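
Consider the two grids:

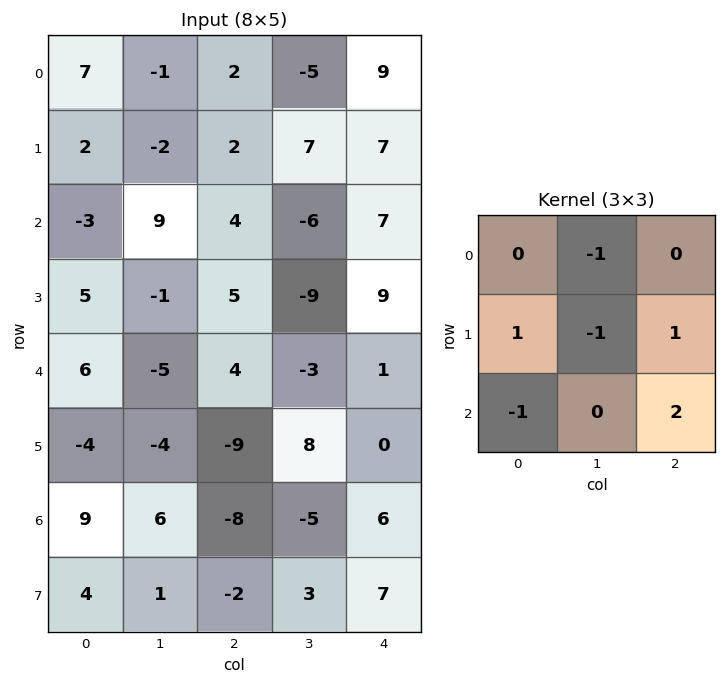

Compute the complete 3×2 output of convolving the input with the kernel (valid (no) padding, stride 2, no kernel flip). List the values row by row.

Output[0,0]: The receptive field on the input at this output position is [7 -1 2 / 2 -2 2 / -3 9 4]. Elementwise product with the kernel and sum: -1·-1 + 2·1 + -2·-1 + 2·1 + -3·-1 + 4·2.
Output[0,1]: The receptive field on the input at this output position is [2 -5 9 / 2 7 7 / 4 -6 7]. Elementwise product with the kernel and sum: -5·-1 + 2·1 + 7·-1 + 7·1 + 4·-1 + 7·2.

18 17
4 27
-29 6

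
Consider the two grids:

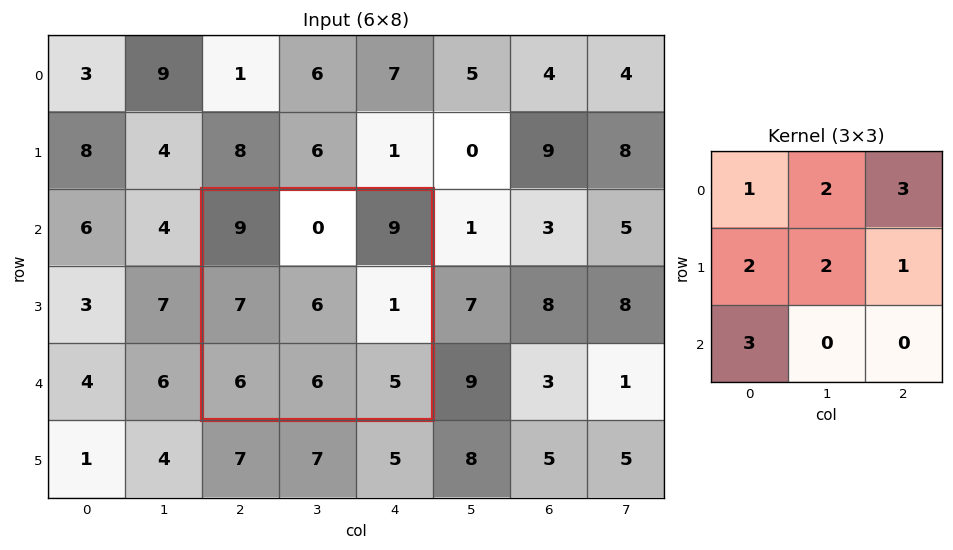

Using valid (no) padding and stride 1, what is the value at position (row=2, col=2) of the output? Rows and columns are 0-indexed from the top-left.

The receptive field on the input at this output position is [9 0 9 / 7 6 1 / 6 6 5]. Elementwise product with the kernel and sum: 9·1 + 0·2 + 9·3 + 7·2 + 6·2 + 1·1 + 6·3.

81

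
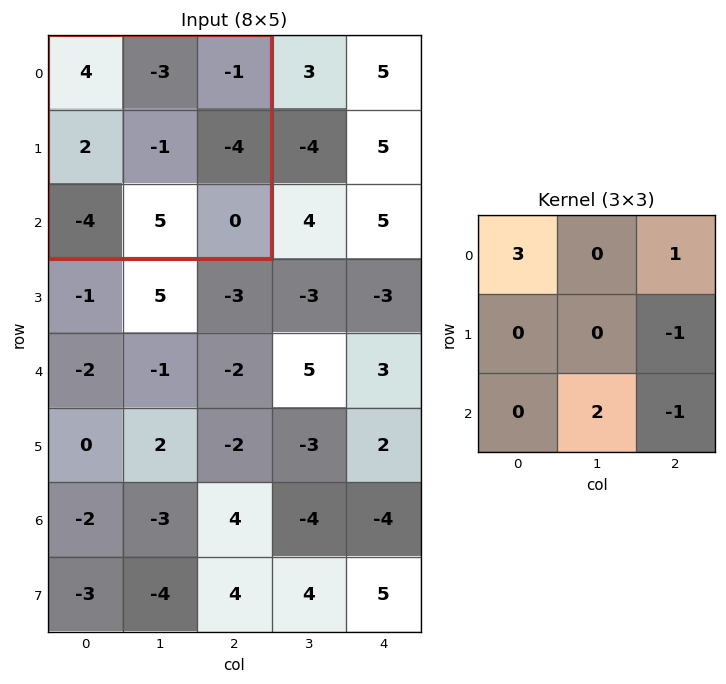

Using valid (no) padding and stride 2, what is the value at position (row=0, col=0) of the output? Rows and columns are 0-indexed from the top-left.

25

The receptive field on the input at this output position is [4 -3 -1 / 2 -1 -4 / -4 5 0]. Elementwise product with the kernel and sum: 4·3 + -1·1 + -4·-1 + 5·2 + 0·-1.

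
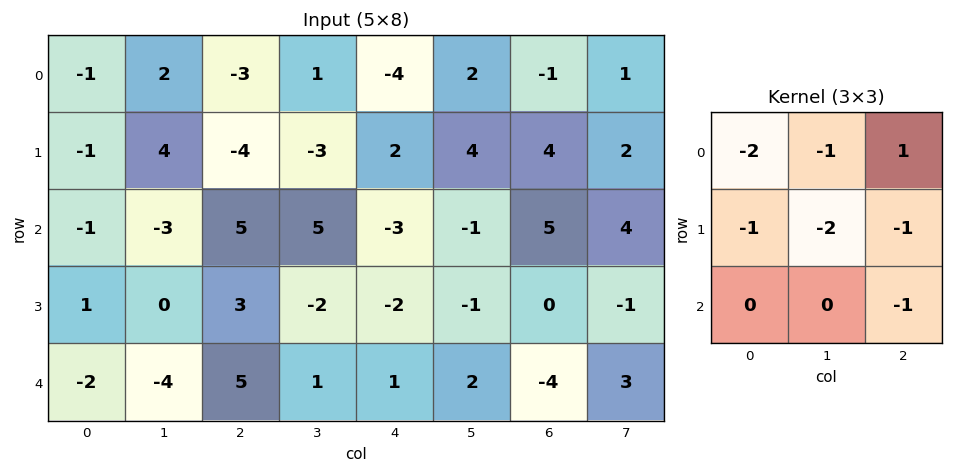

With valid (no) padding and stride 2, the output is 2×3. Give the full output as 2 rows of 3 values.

Output[0,0]: The receptive field on the input at this output position is [-1 2 -3 / -1 4 -4 / -1 -3 5]. Elementwise product with the kernel and sum: -1·-2 + 2·-1 + -3·1 + -1·-1 + 4·-2 + -4·-1 + 5·-1.

-11 12 -14
1 -16 20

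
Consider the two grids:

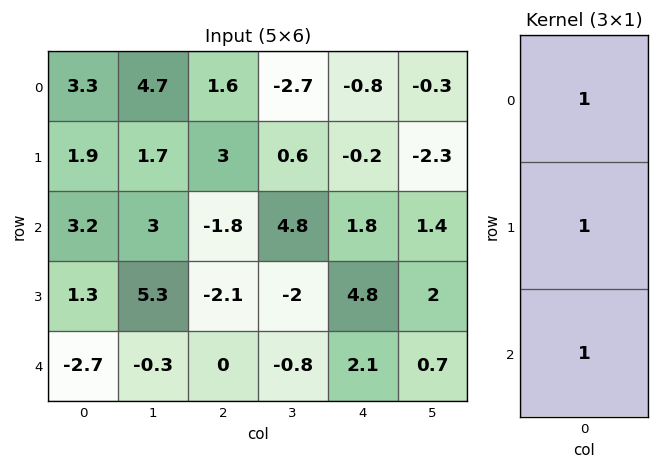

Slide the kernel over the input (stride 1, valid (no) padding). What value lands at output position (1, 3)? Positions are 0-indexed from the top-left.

The receptive field on the input at this output position is [0.6 / 4.8 / -2]. Elementwise product with the kernel and sum: 0.6·1 + 4.8·1 + -2·1.

3.4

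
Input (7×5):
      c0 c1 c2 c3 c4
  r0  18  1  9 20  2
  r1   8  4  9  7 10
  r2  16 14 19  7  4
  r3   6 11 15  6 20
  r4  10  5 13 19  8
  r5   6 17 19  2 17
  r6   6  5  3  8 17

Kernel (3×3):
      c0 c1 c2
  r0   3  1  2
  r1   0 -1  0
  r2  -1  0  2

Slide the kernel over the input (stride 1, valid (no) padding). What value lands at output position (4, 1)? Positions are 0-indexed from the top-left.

58

The receptive field on the input at this output position is [5 13 19 / 17 19 2 / 5 3 8]. Elementwise product with the kernel and sum: 5·3 + 13·1 + 19·2 + 19·-1 + 5·-1 + 8·2.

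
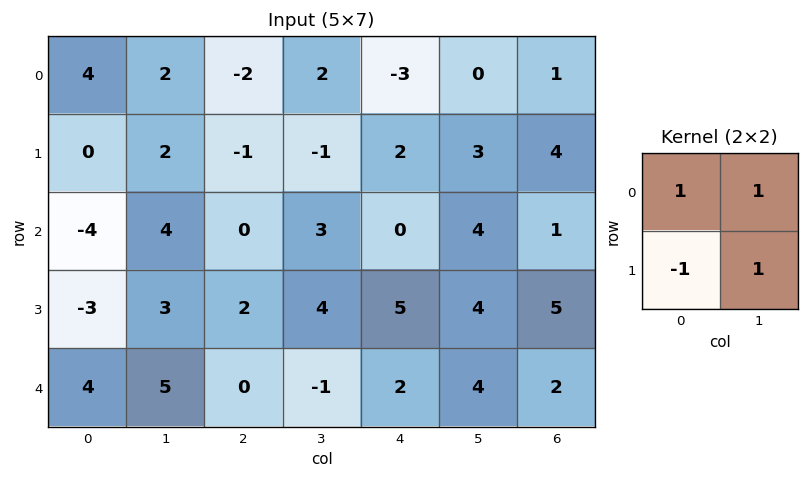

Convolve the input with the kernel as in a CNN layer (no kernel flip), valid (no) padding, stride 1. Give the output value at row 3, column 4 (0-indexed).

11

The receptive field on the input at this output position is [5 4 / 2 4]. Elementwise product with the kernel and sum: 5·1 + 4·1 + 2·-1 + 4·1.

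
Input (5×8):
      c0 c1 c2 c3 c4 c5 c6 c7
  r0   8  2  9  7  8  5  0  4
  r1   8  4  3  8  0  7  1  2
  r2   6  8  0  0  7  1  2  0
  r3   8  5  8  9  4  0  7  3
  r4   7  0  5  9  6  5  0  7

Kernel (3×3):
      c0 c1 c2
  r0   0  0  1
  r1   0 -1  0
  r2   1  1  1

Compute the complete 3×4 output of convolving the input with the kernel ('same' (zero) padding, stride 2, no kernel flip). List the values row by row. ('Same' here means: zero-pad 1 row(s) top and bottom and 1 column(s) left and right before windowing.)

4 6 7 10
11 30 13 10
-2 4 -6 3

Output[0,0]: The receptive field on the zero-padded input at this output position is [0 0 0 / 0 8 2 / 0 8 4]. Elementwise product with the kernel and sum: 0·1 + 8·-1 + 0·1 + 8·1 + 4·1.
Output[0,1]: The receptive field on the zero-padded input at this output position is [0 0 0 / 2 9 7 / 4 3 8]. Elementwise product with the kernel and sum: 0·1 + 9·-1 + 4·1 + 3·1 + 8·1.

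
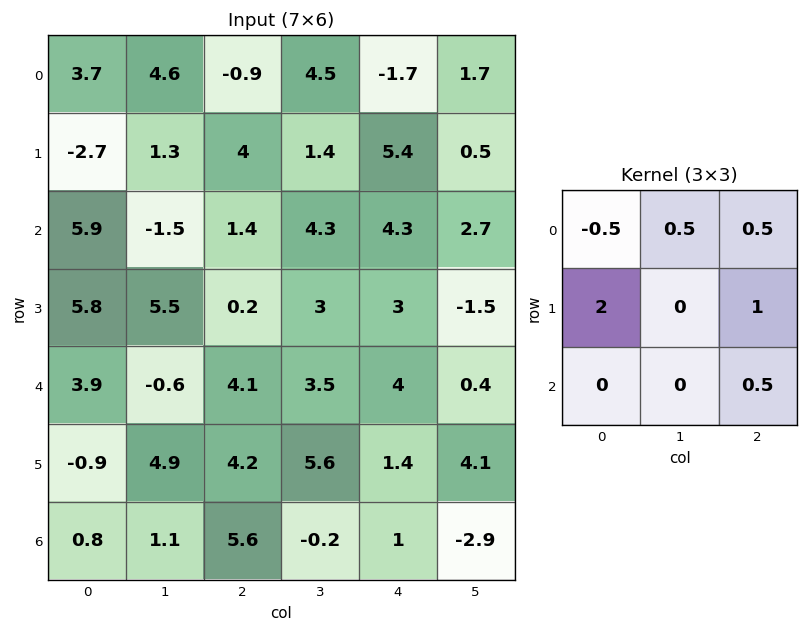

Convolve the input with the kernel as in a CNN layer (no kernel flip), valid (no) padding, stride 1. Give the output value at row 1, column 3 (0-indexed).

12.8

The receptive field on the input at this output position is [1.4 5.4 0.5 / 4.3 4.3 2.7 / 3 3 -1.5]. Elementwise product with the kernel and sum: 1.4·-0.5 + 5.4·0.5 + 0.5·0.5 + 4.3·2 + 2.7·1 + -1.5·0.5.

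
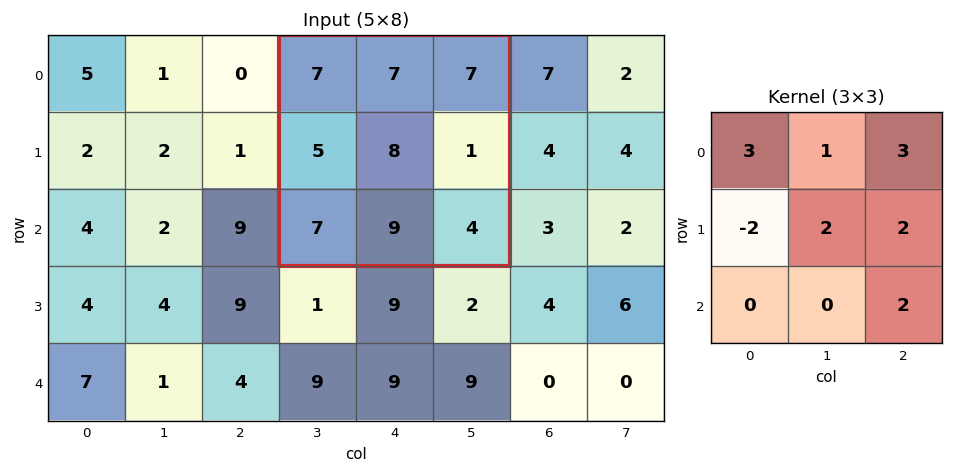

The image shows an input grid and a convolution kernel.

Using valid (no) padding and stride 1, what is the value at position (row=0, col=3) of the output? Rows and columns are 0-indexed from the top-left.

65

The receptive field on the input at this output position is [7 7 7 / 5 8 1 / 7 9 4]. Elementwise product with the kernel and sum: 7·3 + 7·1 + 7·3 + 5·-2 + 8·2 + 1·2 + 4·2.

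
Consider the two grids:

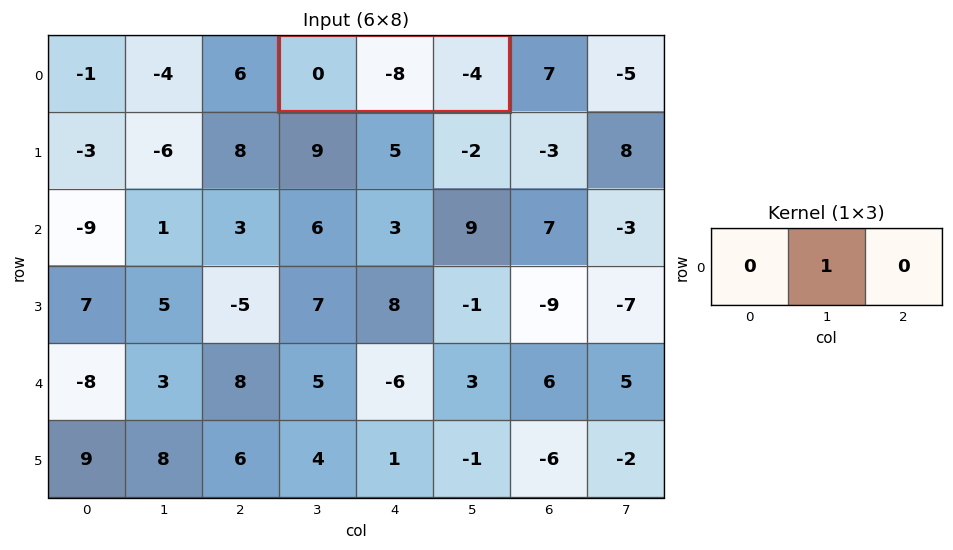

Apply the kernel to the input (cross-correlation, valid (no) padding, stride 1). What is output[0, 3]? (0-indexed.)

The receptive field on the input at this output position is [0 -8 -4]. Elementwise product with the kernel and sum: -8·1.

-8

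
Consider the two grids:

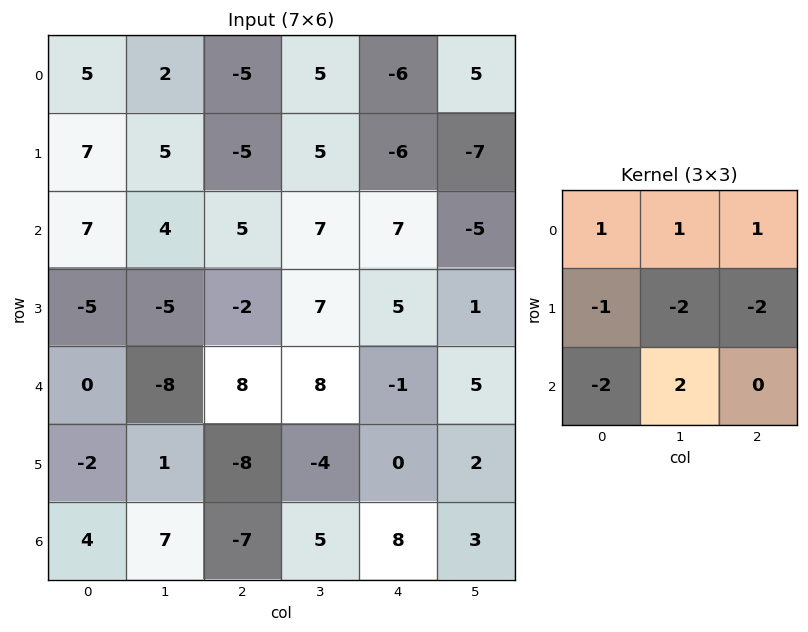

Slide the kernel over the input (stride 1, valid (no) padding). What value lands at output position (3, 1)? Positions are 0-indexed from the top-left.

The receptive field on the input at this output position is [-5 -2 7 / -8 8 8 / 1 -8 -4]. Elementwise product with the kernel and sum: -5·1 + -2·1 + 7·1 + -8·-1 + 8·-2 + 8·-2 + 1·-2 + -8·2.

-42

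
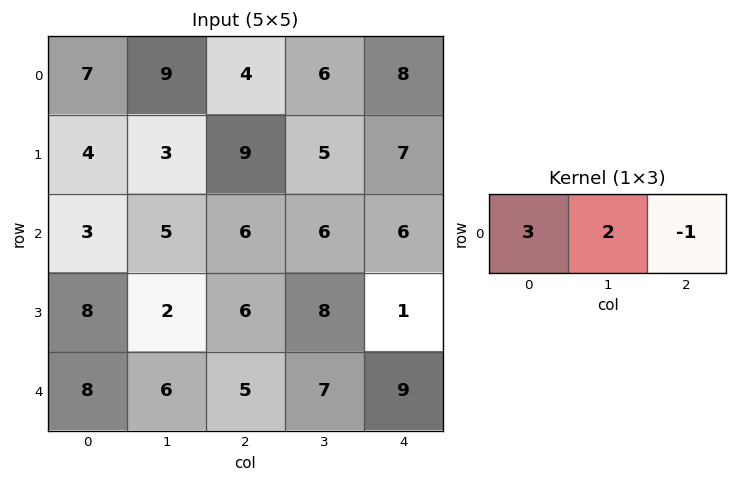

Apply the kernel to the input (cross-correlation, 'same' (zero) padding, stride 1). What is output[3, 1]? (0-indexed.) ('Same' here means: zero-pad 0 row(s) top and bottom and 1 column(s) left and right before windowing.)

The receptive field on the zero-padded input at this output position is [8 2 6]. Elementwise product with the kernel and sum: 8·3 + 2·2 + 6·-1.

22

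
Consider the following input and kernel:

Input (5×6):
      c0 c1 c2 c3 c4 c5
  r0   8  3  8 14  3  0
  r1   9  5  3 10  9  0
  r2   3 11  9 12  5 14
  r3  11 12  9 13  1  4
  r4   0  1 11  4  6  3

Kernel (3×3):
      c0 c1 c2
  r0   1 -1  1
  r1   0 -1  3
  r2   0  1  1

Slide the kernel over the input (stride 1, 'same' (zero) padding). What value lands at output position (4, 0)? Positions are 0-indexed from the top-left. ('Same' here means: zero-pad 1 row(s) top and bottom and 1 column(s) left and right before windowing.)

The receptive field on the zero-padded input at this output position is [0 11 12 / 0 0 1 / 0 0 0]. Elementwise product with the kernel and sum: 0·1 + 11·-1 + 12·1 + 0·-1 + 1·3 + 0·1 + 0·1.

4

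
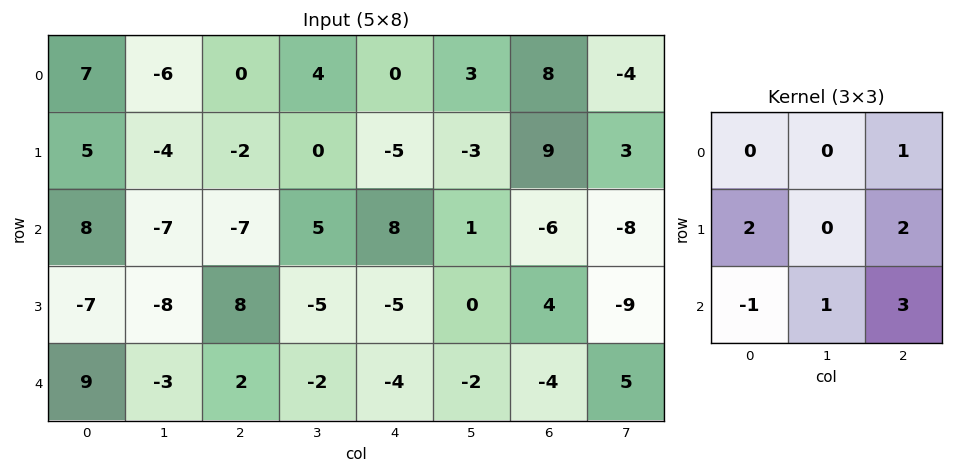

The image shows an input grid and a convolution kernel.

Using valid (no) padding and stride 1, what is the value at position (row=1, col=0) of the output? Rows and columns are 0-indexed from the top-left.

23

The receptive field on the input at this output position is [5 -4 -2 / 8 -7 -7 / -7 -8 8]. Elementwise product with the kernel and sum: -2·1 + 8·2 + -7·2 + -7·-1 + -8·1 + 8·3.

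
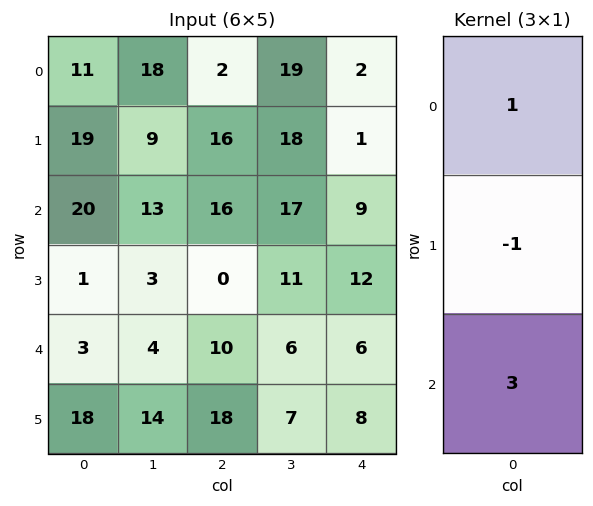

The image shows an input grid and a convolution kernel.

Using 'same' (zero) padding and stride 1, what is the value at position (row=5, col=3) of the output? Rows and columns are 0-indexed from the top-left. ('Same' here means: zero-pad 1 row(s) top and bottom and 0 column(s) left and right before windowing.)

The receptive field on the zero-padded input at this output position is [6 / 7 / 0]. Elementwise product with the kernel and sum: 6·1 + 7·-1 + 0·3.

-1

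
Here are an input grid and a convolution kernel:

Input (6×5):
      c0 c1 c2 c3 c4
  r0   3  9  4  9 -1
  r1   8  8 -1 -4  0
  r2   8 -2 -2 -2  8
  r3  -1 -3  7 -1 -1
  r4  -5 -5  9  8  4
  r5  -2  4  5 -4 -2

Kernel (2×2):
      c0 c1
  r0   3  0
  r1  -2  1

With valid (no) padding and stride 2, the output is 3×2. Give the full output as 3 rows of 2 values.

1 10
23 -21
-7 13

Output[0,0]: The receptive field on the input at this output position is [3 9 / 8 8]. Elementwise product with the kernel and sum: 3·3 + 8·-2 + 8·1.
Output[0,1]: The receptive field on the input at this output position is [4 9 / -1 -4]. Elementwise product with the kernel and sum: 4·3 + -1·-2 + -4·1.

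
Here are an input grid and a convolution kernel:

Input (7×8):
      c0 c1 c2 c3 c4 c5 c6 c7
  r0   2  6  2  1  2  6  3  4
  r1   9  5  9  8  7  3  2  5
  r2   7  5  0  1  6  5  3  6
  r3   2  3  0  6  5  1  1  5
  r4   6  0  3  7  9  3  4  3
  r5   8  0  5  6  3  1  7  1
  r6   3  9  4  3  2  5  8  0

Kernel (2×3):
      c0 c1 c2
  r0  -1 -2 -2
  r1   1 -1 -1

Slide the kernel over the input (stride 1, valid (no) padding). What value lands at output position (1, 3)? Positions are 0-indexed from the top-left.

-38

The receptive field on the input at this output position is [8 7 3 / 1 6 5]. Elementwise product with the kernel and sum: 8·-1 + 7·-2 + 3·-2 + 1·1 + 6·-1 + 5·-1.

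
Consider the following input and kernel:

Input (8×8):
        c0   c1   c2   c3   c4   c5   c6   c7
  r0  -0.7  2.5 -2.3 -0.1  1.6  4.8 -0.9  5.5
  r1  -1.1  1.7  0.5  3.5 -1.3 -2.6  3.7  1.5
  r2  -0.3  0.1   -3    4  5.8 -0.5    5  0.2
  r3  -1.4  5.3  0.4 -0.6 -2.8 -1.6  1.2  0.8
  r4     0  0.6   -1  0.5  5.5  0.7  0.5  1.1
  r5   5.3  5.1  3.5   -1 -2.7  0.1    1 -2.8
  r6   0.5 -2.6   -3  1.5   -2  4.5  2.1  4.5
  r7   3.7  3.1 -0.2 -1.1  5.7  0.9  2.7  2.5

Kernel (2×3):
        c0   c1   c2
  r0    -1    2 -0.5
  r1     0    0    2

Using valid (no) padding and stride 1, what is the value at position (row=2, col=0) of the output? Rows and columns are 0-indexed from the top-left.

2.8

The receptive field on the input at this output position is [-0.3 0.1 -3 / -1.4 5.3 0.4]. Elementwise product with the kernel and sum: -0.3·-1 + 0.1·2 + -3·-0.5 + 0.4·2.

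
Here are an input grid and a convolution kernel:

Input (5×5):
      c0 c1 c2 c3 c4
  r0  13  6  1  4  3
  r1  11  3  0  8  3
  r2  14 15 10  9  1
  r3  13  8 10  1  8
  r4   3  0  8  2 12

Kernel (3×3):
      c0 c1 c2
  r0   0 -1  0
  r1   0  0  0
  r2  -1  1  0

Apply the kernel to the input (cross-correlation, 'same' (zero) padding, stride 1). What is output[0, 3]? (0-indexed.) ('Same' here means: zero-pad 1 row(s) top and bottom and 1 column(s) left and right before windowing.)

The receptive field on the zero-padded input at this output position is [0 0 0 / 1 4 3 / 0 8 3]. Elementwise product with the kernel and sum: 0·-1 + 0·-1 + 8·1.

8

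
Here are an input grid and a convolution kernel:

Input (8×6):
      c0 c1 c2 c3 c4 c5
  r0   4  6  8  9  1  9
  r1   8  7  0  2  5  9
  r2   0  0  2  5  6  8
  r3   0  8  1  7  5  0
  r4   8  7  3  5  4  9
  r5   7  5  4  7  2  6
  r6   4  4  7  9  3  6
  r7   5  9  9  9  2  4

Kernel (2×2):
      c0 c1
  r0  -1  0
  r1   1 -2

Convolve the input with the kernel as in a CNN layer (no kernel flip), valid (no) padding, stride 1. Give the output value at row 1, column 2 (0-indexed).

-8

The receptive field on the input at this output position is [0 2 / 2 5]. Elementwise product with the kernel and sum: 0·-1 + 2·1 + 5·-2.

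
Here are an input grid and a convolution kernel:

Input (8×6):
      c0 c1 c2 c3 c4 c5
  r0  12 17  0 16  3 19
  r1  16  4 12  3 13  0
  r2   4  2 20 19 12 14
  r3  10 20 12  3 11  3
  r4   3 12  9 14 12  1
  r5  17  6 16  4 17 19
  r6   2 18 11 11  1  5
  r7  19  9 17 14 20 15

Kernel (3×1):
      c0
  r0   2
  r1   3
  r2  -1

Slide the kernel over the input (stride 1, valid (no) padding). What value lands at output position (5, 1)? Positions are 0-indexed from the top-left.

The receptive field on the input at this output position is [6 / 18 / 9]. Elementwise product with the kernel and sum: 6·2 + 18·3 + 9·-1.

57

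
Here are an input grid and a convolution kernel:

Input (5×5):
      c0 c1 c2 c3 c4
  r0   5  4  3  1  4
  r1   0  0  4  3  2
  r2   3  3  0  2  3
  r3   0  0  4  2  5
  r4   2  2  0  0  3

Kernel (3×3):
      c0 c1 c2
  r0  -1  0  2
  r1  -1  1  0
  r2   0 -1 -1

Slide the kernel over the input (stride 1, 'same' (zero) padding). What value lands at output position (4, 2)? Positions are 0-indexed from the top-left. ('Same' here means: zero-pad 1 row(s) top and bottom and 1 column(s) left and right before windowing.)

The receptive field on the zero-padded input at this output position is [0 4 2 / 2 0 0 / 0 0 0]. Elementwise product with the kernel and sum: 0·-1 + 2·2 + 2·-1 + 0·1 + 0·-1 + 0·-1.

2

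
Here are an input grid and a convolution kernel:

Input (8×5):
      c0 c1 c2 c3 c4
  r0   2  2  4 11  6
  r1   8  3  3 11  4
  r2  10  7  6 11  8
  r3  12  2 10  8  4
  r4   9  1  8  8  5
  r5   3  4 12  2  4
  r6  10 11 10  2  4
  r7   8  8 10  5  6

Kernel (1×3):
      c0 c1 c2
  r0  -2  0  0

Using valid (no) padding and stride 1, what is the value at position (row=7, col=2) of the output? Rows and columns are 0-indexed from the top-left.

-20

The receptive field on the input at this output position is [10 5 6]. Elementwise product with the kernel and sum: 10·-2.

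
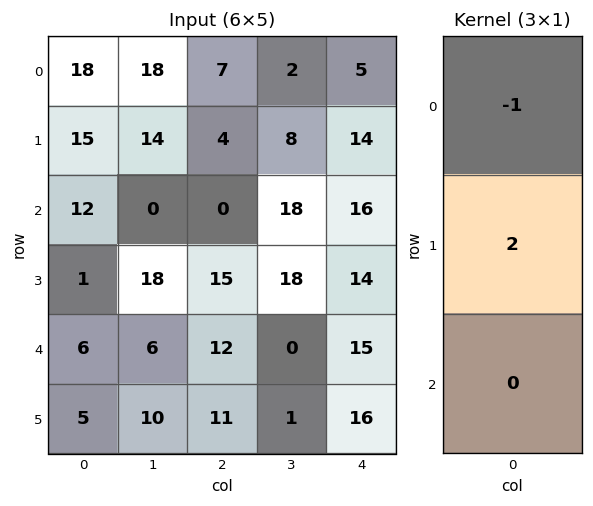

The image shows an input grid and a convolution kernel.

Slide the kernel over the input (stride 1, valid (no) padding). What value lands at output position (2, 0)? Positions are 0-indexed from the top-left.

-10

The receptive field on the input at this output position is [12 / 1 / 6]. Elementwise product with the kernel and sum: 12·-1 + 1·2.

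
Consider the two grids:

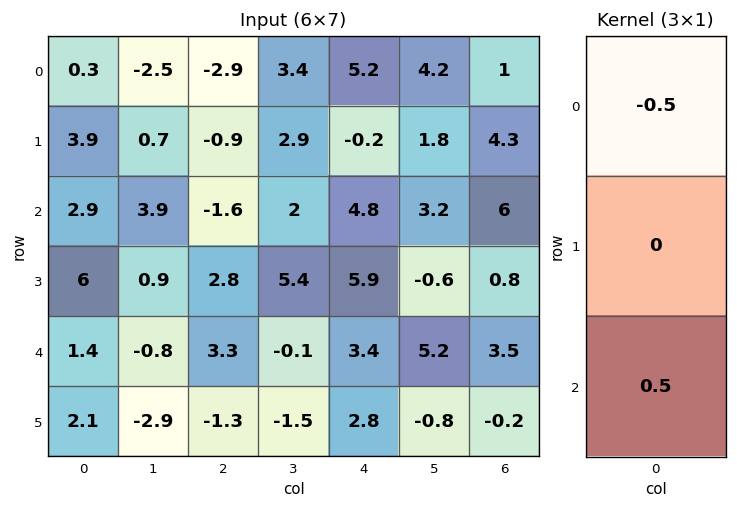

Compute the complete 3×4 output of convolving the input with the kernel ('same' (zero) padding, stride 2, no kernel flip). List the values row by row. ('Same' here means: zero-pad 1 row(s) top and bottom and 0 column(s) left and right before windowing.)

Output[0,0]: The receptive field on the zero-padded input at this output position is [0 / 0.3 / 3.9]. Elementwise product with the kernel and sum: 0·-0.5 + 3.9·0.5.

1.95 -0.45 -0.1 2.15
1.05 1.85 3.05 -1.75
-1.95 -2.05 -1.55 -0.5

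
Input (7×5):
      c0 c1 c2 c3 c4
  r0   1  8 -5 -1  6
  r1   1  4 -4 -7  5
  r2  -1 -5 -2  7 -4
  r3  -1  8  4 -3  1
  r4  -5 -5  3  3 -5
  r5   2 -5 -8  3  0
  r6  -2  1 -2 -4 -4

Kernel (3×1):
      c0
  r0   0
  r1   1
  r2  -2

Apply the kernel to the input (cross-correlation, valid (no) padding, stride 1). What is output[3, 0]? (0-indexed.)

The receptive field on the input at this output position is [-1 / -5 / 2]. Elementwise product with the kernel and sum: -5·1 + 2·-2.

-9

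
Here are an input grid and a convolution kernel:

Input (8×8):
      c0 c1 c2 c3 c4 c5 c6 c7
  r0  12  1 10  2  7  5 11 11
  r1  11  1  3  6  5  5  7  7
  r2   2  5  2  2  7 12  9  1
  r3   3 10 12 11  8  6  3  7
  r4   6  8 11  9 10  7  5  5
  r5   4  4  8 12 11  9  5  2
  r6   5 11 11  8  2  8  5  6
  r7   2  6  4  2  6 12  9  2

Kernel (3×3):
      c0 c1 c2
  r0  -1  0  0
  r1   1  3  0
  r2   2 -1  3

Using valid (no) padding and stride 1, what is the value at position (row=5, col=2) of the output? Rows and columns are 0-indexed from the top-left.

51

The receptive field on the input at this output position is [8 12 11 / 11 8 2 / 4 2 6]. Elementwise product with the kernel and sum: 8·-1 + 11·1 + 8·3 + 4·2 + 2·-1 + 6·3.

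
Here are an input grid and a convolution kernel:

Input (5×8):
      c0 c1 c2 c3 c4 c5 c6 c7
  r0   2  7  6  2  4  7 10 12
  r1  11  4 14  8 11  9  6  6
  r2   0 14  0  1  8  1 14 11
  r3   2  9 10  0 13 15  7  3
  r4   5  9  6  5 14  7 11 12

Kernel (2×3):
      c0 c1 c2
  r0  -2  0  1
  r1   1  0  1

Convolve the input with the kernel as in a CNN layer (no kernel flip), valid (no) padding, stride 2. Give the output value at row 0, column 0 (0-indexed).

The receptive field on the input at this output position is [2 7 6 / 11 4 14]. Elementwise product with the kernel and sum: 2·-2 + 6·1 + 11·1 + 14·1.

27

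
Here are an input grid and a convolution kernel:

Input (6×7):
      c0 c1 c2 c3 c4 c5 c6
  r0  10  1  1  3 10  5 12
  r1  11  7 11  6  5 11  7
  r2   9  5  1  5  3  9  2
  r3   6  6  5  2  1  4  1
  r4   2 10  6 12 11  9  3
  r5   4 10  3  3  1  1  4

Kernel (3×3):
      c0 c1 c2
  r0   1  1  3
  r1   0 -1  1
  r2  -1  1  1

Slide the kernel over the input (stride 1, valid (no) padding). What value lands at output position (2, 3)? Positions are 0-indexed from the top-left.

46

The receptive field on the input at this output position is [5 3 9 / 2 1 4 / 12 11 9]. Elementwise product with the kernel and sum: 5·1 + 3·1 + 9·3 + 1·-1 + 4·1 + 12·-1 + 11·1 + 9·1.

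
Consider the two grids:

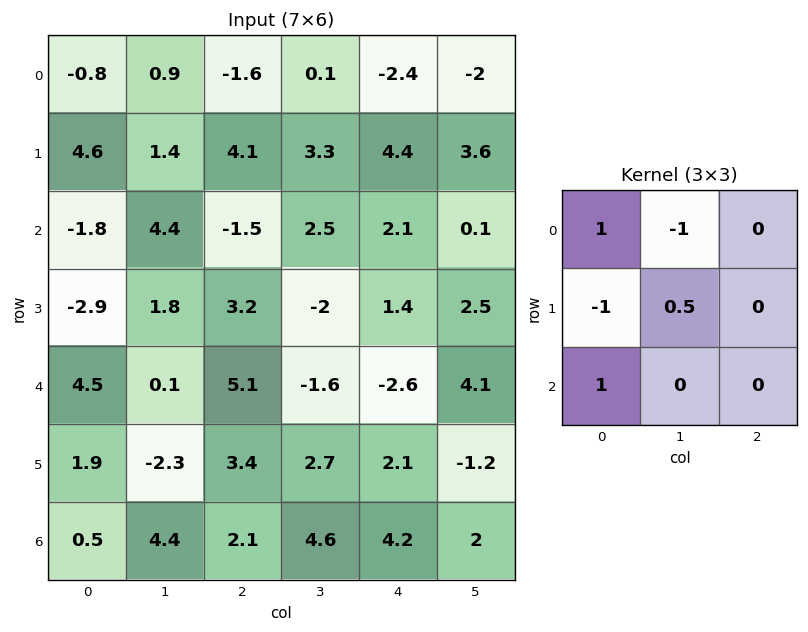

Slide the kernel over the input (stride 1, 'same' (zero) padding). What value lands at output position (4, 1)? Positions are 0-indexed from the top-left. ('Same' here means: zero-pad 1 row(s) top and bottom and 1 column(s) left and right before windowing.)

The receptive field on the zero-padded input at this output position is [-2.9 1.8 3.2 / 4.5 0.1 5.1 / 1.9 -2.3 3.4]. Elementwise product with the kernel and sum: -2.9·1 + 1.8·-1 + 4.5·-1 + 0.1·0.5 + 1.9·1.

-7.25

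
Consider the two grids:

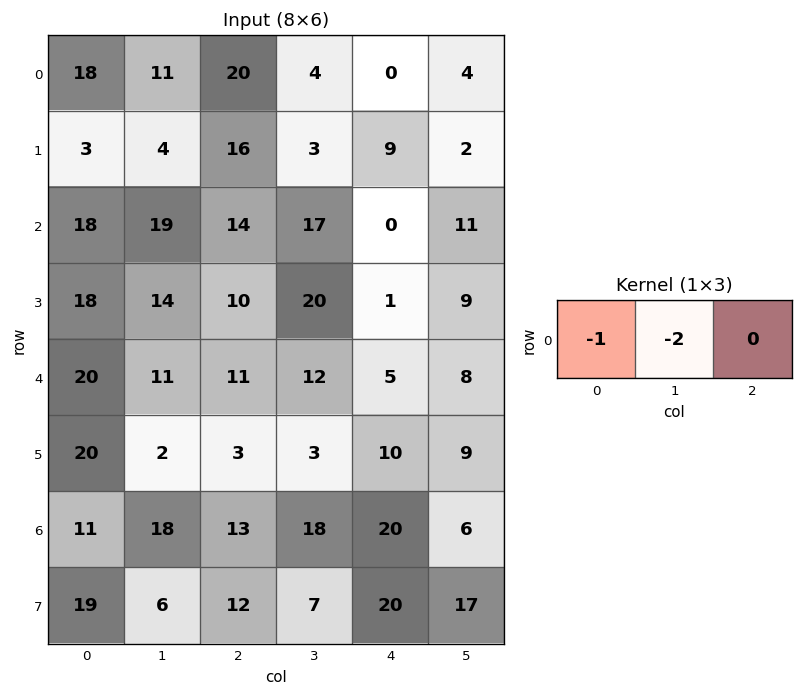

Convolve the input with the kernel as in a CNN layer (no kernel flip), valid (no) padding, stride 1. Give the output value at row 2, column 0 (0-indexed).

The receptive field on the input at this output position is [18 19 14]. Elementwise product with the kernel and sum: 18·-1 + 19·-2.

-56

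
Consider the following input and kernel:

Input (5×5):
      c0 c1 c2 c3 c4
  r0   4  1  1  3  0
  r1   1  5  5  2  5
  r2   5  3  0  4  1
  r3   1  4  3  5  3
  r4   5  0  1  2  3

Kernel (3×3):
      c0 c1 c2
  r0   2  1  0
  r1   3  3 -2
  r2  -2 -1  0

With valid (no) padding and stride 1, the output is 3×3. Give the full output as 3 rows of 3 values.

Output[0,0]: The receptive field on the input at this output position is [4 1 1 / 1 5 5 / 5 3 0]. Elementwise product with the kernel and sum: 4·2 + 1·1 + 1·3 + 5·3 + 5·-2 + 5·-2 + 3·-1.

4 23 12
25 5 11
12 16 18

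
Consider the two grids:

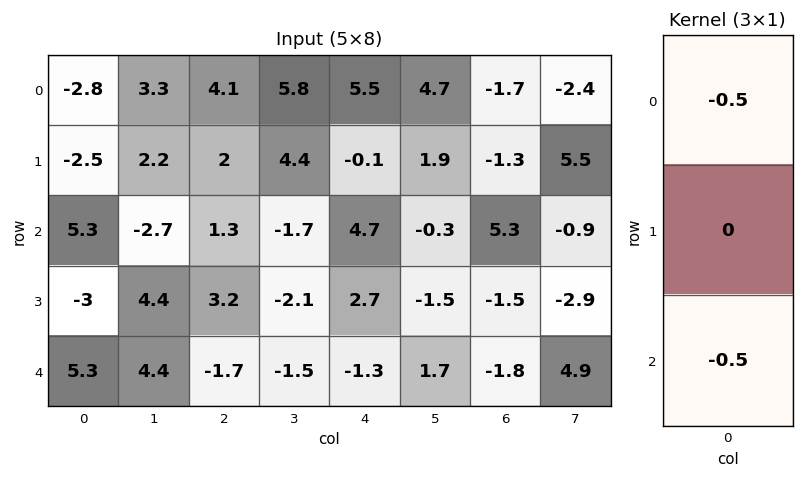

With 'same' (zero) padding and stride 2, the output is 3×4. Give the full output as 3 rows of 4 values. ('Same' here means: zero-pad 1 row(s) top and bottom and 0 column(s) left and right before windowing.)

Output[0,0]: The receptive field on the zero-padded input at this output position is [0 / -2.8 / -2.5]. Elementwise product with the kernel and sum: 0·-0.5 + -2.5·-0.5.
Output[0,1]: The receptive field on the zero-padded input at this output position is [0 / 4.1 / 2]. Elementwise product with the kernel and sum: 0·-0.5 + 2·-0.5.

1.25 -1 0.05 0.65
2.75 -2.6 -1.3 1.4
1.5 -1.6 -1.35 0.75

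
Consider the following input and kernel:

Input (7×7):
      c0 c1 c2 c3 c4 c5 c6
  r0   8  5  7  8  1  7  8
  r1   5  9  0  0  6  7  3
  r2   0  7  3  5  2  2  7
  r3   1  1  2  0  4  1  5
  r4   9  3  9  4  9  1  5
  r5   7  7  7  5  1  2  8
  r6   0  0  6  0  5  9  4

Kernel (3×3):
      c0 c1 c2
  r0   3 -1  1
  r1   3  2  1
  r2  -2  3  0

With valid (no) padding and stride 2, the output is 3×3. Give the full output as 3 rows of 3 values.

Output[0,0]: The receptive field on the input at this output position is [8 5 7 / 5 9 0 / 0 7 3]. Elementwise product with the kernel and sum: 8·3 + 5·-1 + 7·1 + 5·3 + 9·2 + 0·1 + 0·-2 + 7·3.

80 29 41
-6 10 15
75 52 63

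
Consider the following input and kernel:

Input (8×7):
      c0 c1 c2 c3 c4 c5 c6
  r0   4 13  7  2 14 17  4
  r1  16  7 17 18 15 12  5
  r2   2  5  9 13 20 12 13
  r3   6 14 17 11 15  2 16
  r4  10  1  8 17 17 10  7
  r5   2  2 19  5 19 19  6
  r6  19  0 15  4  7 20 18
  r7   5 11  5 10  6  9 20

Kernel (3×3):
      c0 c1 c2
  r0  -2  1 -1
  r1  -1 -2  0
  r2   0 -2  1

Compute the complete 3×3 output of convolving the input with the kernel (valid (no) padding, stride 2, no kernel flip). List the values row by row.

-33 -85 -65
-36 -81 -73
-18 -46 -110

Output[0,0]: The receptive field on the input at this output position is [4 13 7 / 16 7 17 / 2 5 9]. Elementwise product with the kernel and sum: 4·-2 + 13·1 + 7·-1 + 16·-1 + 7·-2 + 5·-2 + 9·1.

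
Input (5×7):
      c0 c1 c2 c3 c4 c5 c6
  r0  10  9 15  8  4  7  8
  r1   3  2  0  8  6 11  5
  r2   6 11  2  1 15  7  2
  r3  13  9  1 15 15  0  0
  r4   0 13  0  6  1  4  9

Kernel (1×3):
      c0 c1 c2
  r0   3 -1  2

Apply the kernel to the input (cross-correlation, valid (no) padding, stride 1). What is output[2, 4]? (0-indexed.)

42

The receptive field on the input at this output position is [15 7 2]. Elementwise product with the kernel and sum: 15·3 + 7·-1 + 2·2.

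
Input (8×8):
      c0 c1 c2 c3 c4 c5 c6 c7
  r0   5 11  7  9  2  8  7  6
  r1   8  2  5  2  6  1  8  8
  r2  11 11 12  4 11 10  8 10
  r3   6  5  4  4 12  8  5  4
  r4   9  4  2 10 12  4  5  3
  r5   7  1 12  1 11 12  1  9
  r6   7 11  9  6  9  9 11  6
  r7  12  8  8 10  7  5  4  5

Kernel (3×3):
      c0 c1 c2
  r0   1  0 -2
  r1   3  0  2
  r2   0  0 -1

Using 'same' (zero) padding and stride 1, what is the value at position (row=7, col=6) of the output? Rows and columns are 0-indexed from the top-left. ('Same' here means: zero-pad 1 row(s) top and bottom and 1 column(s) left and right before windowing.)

The receptive field on the zero-padded input at this output position is [9 11 6 / 5 4 5 / 0 0 0]. Elementwise product with the kernel and sum: 9·1 + 6·-2 + 5·3 + 5·2 + 0·-1.

22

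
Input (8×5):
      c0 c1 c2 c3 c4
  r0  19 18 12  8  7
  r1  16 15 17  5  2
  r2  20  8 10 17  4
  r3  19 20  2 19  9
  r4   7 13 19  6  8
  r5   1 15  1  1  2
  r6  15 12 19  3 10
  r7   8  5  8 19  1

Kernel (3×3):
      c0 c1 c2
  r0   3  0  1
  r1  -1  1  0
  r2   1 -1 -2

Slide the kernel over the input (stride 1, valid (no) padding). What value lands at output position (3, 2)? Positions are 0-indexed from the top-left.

The receptive field on the input at this output position is [2 19 9 / 19 6 8 / 1 1 2]. Elementwise product with the kernel and sum: 2·3 + 9·1 + 19·-1 + 6·1 + 1·1 + 1·-1 + 2·-2.

-2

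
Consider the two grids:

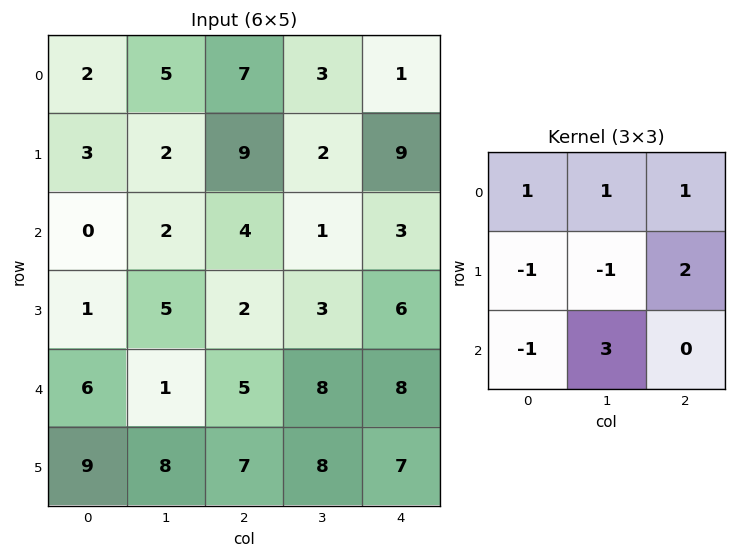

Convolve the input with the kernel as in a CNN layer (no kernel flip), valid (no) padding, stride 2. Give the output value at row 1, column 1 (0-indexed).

The receptive field on the input at this output position is [4 1 3 / 2 3 6 / 5 8 8]. Elementwise product with the kernel and sum: 4·1 + 1·1 + 3·1 + 2·-1 + 3·-1 + 6·2 + 5·-1 + 8·3.

34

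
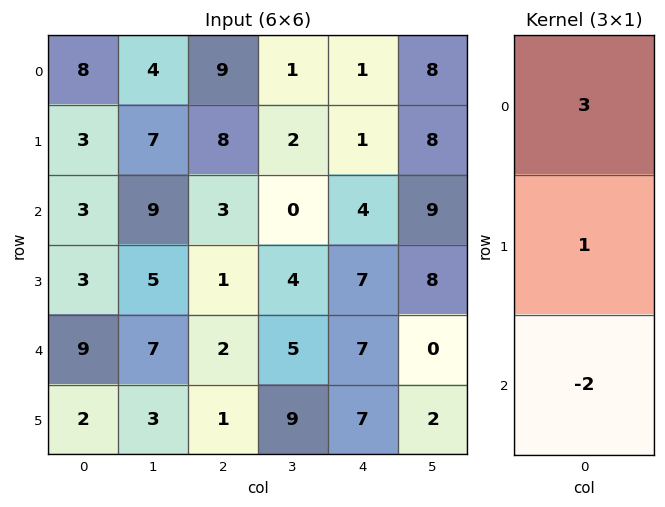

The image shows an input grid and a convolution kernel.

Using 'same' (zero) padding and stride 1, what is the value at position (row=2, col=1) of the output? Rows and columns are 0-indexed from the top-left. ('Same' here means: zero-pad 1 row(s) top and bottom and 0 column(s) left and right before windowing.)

20

The receptive field on the zero-padded input at this output position is [7 / 9 / 5]. Elementwise product with the kernel and sum: 7·3 + 9·1 + 5·-2.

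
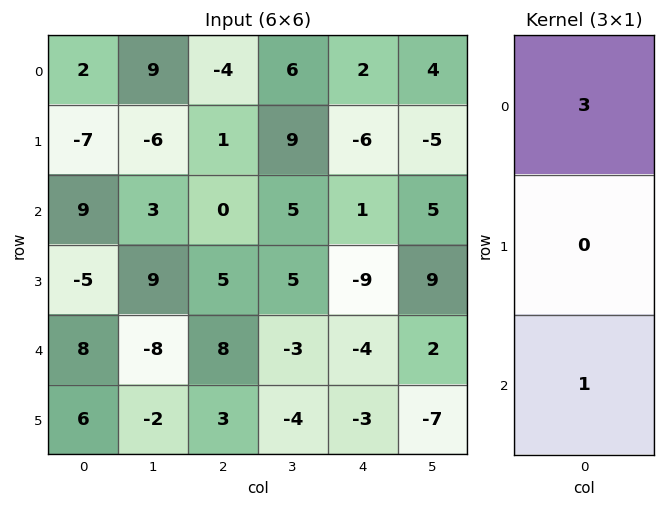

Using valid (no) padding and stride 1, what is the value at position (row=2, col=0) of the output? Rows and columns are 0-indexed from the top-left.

35

The receptive field on the input at this output position is [9 / -5 / 8]. Elementwise product with the kernel and sum: 9·3 + 8·1.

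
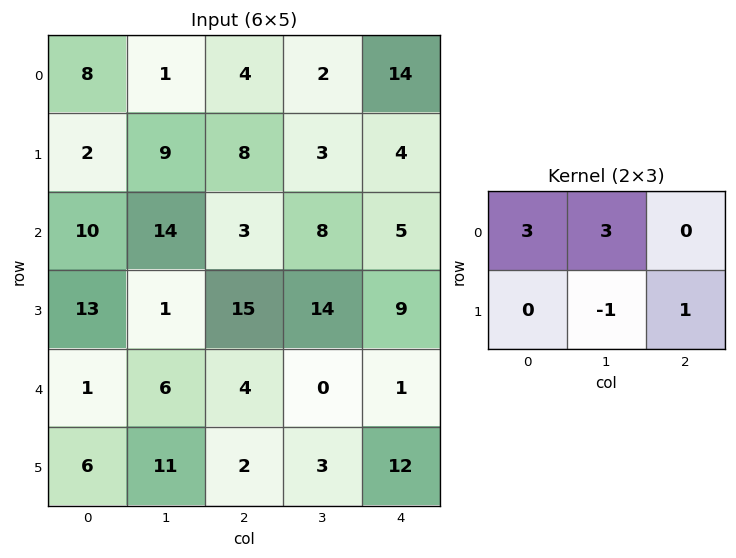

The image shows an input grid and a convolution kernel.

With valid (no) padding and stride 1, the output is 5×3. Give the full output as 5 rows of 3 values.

26 10 19
22 56 30
86 50 28
40 44 88
12 31 21

Output[0,0]: The receptive field on the input at this output position is [8 1 4 / 2 9 8]. Elementwise product with the kernel and sum: 8·3 + 1·3 + 9·-1 + 8·1.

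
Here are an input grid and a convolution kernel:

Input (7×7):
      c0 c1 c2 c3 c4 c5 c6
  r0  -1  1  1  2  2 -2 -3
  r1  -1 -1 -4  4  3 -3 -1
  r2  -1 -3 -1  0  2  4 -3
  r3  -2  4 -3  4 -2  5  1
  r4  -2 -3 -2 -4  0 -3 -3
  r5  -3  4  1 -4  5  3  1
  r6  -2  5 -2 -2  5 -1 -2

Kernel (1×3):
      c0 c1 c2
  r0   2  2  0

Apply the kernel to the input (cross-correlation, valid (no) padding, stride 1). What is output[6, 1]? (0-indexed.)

The receptive field on the input at this output position is [5 -2 -2]. Elementwise product with the kernel and sum: 5·2 + -2·2.

6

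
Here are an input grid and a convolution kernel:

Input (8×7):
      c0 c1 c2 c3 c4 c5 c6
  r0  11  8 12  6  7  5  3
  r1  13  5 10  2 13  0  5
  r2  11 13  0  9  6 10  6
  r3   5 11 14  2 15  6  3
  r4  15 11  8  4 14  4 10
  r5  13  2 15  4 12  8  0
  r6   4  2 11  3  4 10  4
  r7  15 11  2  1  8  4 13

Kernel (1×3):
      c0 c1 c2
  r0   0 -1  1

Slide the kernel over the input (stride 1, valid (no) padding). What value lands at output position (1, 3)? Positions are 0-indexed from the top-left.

The receptive field on the input at this output position is [2 13 0]. Elementwise product with the kernel and sum: 13·-1 + 0·1.

-13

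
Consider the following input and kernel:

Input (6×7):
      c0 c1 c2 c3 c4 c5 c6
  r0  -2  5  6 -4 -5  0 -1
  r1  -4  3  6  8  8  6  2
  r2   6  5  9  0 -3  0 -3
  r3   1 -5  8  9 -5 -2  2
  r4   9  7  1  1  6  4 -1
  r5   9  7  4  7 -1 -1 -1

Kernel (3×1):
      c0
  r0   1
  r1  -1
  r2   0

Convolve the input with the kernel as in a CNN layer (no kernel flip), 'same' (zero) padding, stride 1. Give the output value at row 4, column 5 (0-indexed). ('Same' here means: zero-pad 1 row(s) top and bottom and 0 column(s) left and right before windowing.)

-6

The receptive field on the zero-padded input at this output position is [-2 / 4 / -1]. Elementwise product with the kernel and sum: -2·1 + 4·-1.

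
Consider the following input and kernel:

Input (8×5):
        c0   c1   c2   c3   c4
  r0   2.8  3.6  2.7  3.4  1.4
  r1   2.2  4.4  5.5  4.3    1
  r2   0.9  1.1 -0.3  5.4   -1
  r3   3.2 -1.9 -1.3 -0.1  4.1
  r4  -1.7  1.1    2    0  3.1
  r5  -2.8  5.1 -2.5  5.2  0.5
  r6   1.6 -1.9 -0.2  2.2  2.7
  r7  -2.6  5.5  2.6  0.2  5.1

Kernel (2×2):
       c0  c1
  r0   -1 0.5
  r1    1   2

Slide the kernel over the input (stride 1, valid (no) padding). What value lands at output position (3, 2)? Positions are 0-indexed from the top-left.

The receptive field on the input at this output position is [-1.3 -0.1 / 2 0]. Elementwise product with the kernel and sum: -1.3·-1 + -0.1·0.5 + 2·1 + 0·2.

3.25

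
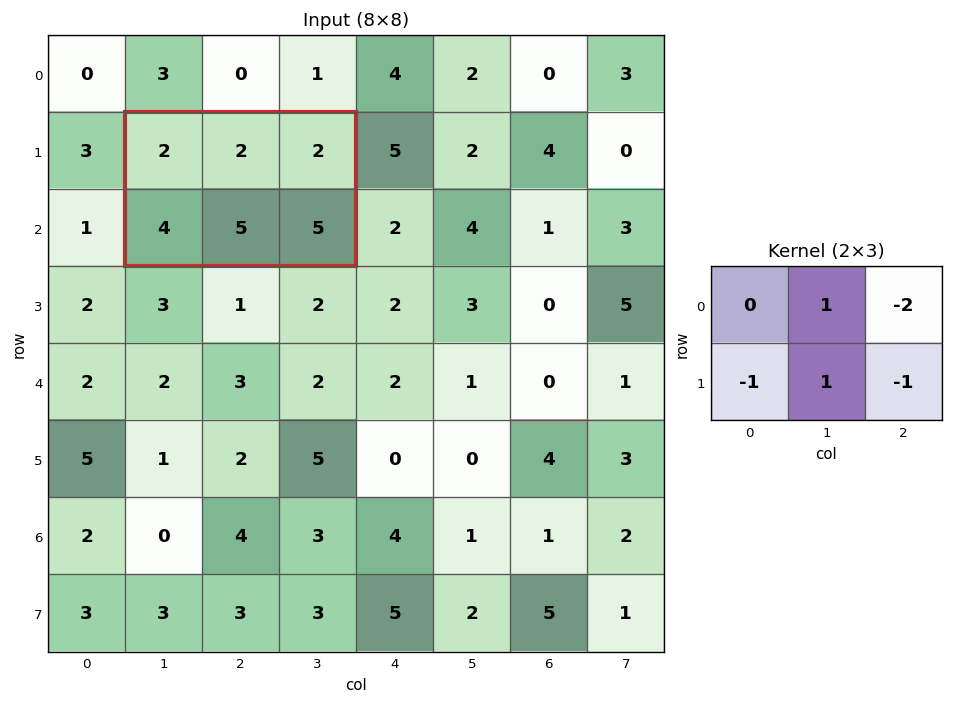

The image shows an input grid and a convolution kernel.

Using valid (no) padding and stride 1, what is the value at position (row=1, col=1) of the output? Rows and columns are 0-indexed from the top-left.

-6

The receptive field on the input at this output position is [2 2 2 / 4 5 5]. Elementwise product with the kernel and sum: 2·1 + 2·-2 + 4·-1 + 5·1 + 5·-1.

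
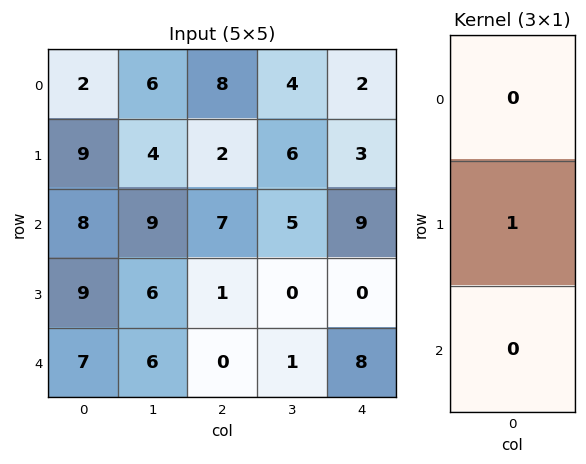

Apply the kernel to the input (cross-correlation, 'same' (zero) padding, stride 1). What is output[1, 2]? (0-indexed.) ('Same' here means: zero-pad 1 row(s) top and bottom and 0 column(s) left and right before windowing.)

The receptive field on the zero-padded input at this output position is [8 / 2 / 7]. Elementwise product with the kernel and sum: 2·1.

2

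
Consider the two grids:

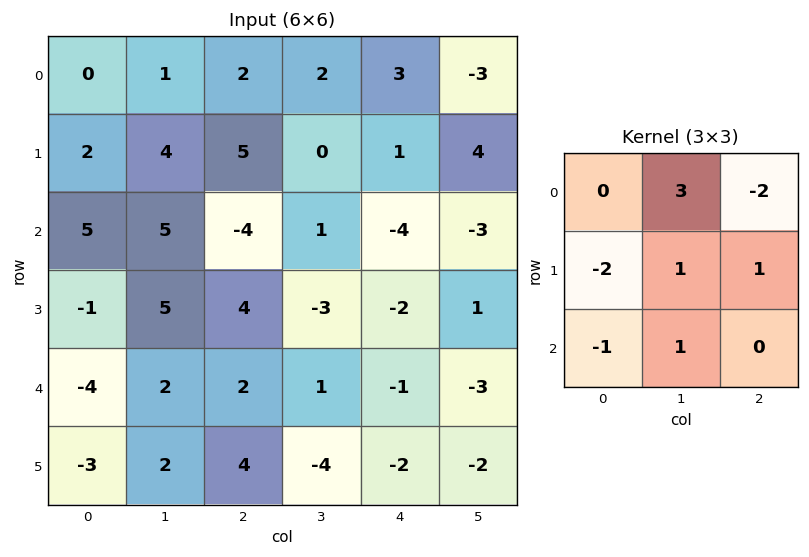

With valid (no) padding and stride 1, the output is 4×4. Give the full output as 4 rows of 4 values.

Output[0,0]: The receptive field on the input at this output position is [0 1 2 / 2 4 5 / 5 5 -4]. Elementwise product with the kernel and sum: 1·3 + 2·-2 + 2·-2 + 4·1 + 5·1 + 5·-1 + 5·1.
Output[0,1]: The receptive field on the input at this output position is [1 2 2 / 4 5 0 / 5 -4 1]. Elementwise product with the kernel and sum: 2·3 + 2·-2 + 4·-2 + 5·1 + 0·1 + 5·-1 + -4·1.

4 -10 -4 15
-1 1 -4 -13
40 -23 -3 -3
24 19 -17 -12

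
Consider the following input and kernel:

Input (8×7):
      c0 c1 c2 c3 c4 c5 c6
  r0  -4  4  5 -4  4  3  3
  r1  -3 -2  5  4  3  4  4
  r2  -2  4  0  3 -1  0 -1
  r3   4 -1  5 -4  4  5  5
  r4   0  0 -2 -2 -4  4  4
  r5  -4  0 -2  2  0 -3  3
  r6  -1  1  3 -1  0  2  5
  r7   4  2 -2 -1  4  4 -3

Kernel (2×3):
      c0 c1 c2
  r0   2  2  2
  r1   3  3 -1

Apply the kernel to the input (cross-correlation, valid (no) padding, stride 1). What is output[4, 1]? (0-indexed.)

-16

The receptive field on the input at this output position is [0 -2 -2 / 0 -2 2]. Elementwise product with the kernel and sum: 0·2 + -2·2 + -2·2 + 0·3 + -2·3 + 2·-1.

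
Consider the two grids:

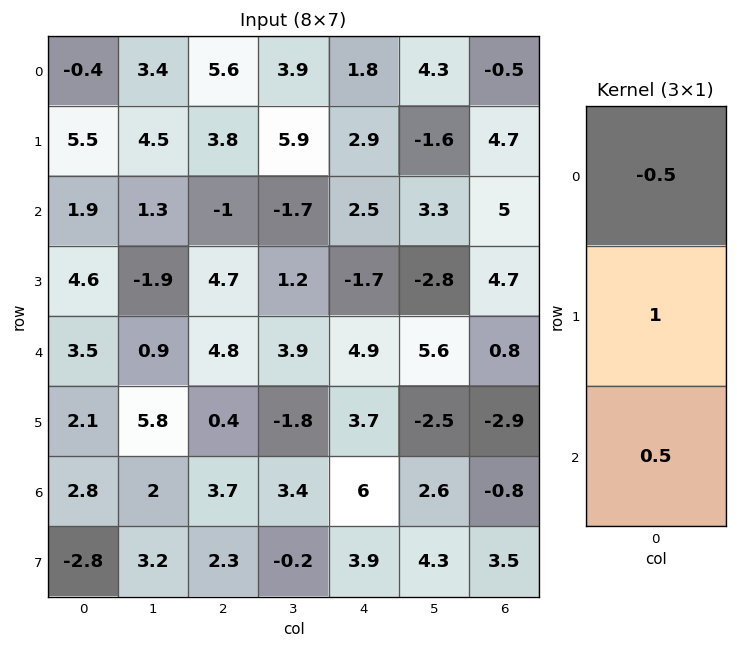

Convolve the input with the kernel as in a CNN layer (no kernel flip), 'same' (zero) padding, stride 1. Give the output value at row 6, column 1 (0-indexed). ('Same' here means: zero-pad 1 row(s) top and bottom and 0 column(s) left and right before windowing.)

0.7

The receptive field on the zero-padded input at this output position is [5.8 / 2 / 3.2]. Elementwise product with the kernel and sum: 5.8·-0.5 + 2·1 + 3.2·0.5.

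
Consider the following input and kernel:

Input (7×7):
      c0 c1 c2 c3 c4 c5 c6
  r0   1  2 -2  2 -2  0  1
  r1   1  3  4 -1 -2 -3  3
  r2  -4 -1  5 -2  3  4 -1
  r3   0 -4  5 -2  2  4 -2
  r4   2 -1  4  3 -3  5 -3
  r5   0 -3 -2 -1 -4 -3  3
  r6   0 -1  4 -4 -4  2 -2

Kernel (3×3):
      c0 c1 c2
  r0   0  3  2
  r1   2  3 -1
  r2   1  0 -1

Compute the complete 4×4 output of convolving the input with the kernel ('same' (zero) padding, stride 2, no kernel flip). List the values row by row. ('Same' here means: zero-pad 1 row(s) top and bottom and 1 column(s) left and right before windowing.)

Output[0,0]: The receptive field on the zero-padded input at this output position is [0 0 0 / 0 1 2 / 0 1 3]. Elementwise product with the kernel and sum: 0·3 + 0·2 + 0·2 + 1·3 + 2·-1 + 0·1 + 3·-1.

-2 0 0 0
2 23 -17 18
2 16 8 -8
-5 6 -40 7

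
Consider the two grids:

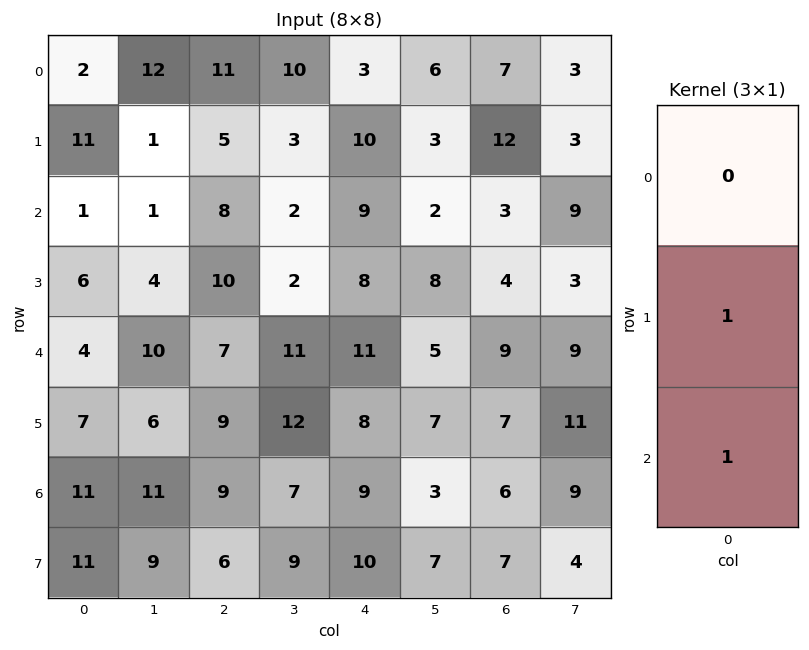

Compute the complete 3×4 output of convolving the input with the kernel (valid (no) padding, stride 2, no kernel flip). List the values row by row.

Output[0,0]: The receptive field on the input at this output position is [2 / 11 / 1]. Elementwise product with the kernel and sum: 11·1 + 1·1.

12 13 19 15
10 17 19 13
18 18 17 13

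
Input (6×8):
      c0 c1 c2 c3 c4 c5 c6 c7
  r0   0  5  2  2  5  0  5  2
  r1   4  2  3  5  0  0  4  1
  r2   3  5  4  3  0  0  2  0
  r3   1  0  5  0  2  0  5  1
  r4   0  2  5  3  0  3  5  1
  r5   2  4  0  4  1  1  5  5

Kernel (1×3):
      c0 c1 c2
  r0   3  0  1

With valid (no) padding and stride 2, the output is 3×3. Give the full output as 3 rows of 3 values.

Output[0,0]: The receptive field on the input at this output position is [0 5 2]. Elementwise product with the kernel and sum: 0·3 + 2·1.

2 11 20
13 12 2
5 15 5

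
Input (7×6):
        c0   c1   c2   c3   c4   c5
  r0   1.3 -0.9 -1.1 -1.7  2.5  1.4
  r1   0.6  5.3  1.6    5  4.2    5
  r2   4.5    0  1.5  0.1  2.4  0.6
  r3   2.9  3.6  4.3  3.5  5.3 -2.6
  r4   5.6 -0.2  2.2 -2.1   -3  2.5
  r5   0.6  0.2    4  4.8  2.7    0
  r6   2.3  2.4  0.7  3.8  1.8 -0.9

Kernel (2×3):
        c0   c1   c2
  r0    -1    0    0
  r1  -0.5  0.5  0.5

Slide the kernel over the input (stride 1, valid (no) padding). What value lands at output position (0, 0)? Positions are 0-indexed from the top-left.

The receptive field on the input at this output position is [1.3 -0.9 -1.1 / 0.6 5.3 1.6]. Elementwise product with the kernel and sum: 1.3·-1 + 0.6·-0.5 + 5.3·0.5 + 1.6·0.5.

1.85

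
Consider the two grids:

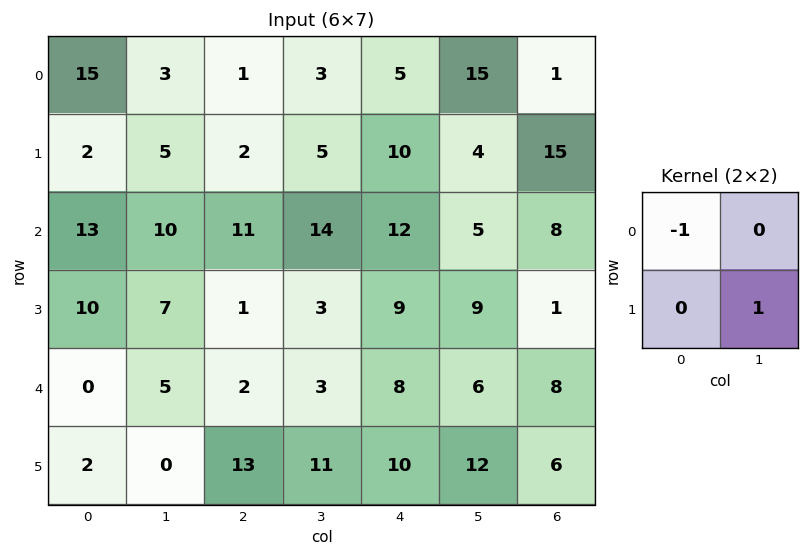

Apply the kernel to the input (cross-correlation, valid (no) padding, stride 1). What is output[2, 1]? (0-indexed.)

-9

The receptive field on the input at this output position is [10 11 / 7 1]. Elementwise product with the kernel and sum: 10·-1 + 1·1.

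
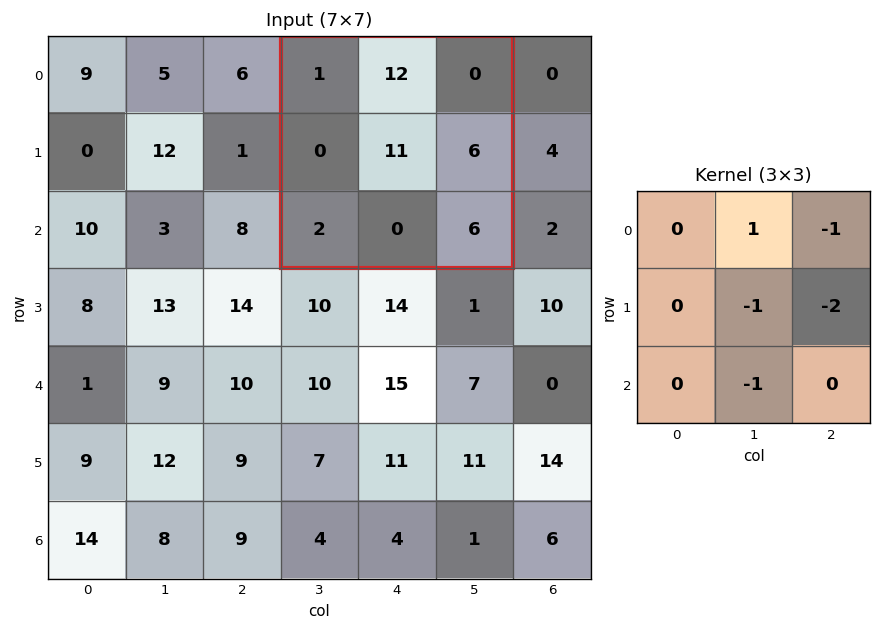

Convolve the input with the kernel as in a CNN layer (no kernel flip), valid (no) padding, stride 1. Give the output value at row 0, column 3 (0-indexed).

The receptive field on the input at this output position is [1 12 0 / 0 11 6 / 2 0 6]. Elementwise product with the kernel and sum: 12·1 + 0·-1 + 11·-1 + 6·-2 + 0·-1.

-11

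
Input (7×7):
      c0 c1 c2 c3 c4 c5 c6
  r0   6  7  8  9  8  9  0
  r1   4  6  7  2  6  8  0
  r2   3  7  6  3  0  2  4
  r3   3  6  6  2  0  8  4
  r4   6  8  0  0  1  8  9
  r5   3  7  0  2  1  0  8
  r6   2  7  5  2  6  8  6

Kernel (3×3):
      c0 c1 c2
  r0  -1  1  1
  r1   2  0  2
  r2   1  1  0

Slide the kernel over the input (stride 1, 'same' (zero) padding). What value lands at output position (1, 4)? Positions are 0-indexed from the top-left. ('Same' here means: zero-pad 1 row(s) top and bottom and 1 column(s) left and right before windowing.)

31

The receptive field on the zero-padded input at this output position is [9 8 9 / 2 6 8 / 3 0 2]. Elementwise product with the kernel and sum: 9·-1 + 8·1 + 9·1 + 2·2 + 8·2 + 3·1 + 0·1.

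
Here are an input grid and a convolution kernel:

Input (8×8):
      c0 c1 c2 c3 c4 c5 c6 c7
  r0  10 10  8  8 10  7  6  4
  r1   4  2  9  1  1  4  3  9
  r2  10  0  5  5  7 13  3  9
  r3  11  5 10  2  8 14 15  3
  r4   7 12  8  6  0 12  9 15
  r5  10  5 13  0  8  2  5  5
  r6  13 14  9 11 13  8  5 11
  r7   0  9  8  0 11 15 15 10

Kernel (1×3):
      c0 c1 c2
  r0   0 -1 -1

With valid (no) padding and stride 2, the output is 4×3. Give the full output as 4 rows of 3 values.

Output[0,0]: The receptive field on the input at this output position is [10 10 8]. Elementwise product with the kernel and sum: 10·-1 + 8·-1.

-18 -18 -13
-5 -12 -16
-20 -6 -21
-23 -24 -13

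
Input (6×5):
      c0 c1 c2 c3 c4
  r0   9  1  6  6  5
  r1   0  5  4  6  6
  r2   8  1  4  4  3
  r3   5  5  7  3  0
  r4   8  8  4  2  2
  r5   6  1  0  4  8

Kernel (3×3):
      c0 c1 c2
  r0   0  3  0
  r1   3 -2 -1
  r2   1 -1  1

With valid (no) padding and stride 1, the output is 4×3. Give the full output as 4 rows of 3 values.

0 20 15
40 4 23
5 16 31
24 40 19

Output[0,0]: The receptive field on the input at this output position is [9 1 6 / 0 5 4 / 8 1 4]. Elementwise product with the kernel and sum: 1·3 + 0·3 + 5·-2 + 4·-1 + 8·1 + 1·-1 + 4·1.
Output[0,1]: The receptive field on the input at this output position is [1 6 6 / 5 4 6 / 1 4 4]. Elementwise product with the kernel and sum: 6·3 + 5·3 + 4·-2 + 6·-1 + 1·1 + 4·-1 + 4·1.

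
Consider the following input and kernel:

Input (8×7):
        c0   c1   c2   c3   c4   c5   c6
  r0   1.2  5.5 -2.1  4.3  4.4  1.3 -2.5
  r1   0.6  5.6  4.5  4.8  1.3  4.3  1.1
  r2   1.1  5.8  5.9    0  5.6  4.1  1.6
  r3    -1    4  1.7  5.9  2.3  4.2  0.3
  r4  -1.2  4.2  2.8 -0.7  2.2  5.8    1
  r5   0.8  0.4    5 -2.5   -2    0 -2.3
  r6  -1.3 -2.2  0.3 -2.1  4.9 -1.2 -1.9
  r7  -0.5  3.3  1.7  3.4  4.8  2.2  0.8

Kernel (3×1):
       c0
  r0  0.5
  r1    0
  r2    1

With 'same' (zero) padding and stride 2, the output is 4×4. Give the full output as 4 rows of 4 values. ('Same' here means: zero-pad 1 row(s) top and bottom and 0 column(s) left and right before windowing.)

Output[0,0]: The receptive field on the zero-padded input at this output position is [0 / 1.2 / 0.6]. Elementwise product with the kernel and sum: 0·0.5 + 0.6·1.
Output[0,1]: The receptive field on the zero-padded input at this output position is [0 / -2.1 / 4.5]. Elementwise product with the kernel and sum: 0·0.5 + 4.5·1.

0.6 4.5 1.3 1.1
-0.7 3.95 2.95 0.85
0.3 5.85 -0.85 -2.15
-0.1 4.2 3.8 -0.35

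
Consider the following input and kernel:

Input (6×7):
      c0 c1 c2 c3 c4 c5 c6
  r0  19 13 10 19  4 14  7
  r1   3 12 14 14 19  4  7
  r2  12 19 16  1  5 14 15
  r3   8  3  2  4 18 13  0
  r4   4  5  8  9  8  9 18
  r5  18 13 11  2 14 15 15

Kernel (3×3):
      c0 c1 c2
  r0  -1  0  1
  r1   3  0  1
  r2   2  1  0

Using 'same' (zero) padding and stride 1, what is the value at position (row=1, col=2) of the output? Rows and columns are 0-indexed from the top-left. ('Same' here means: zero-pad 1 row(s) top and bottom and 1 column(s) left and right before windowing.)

The receptive field on the zero-padded input at this output position is [13 10 19 / 12 14 14 / 19 16 1]. Elementwise product with the kernel and sum: 13·-1 + 19·1 + 12·3 + 14·1 + 19·2 + 16·1.

110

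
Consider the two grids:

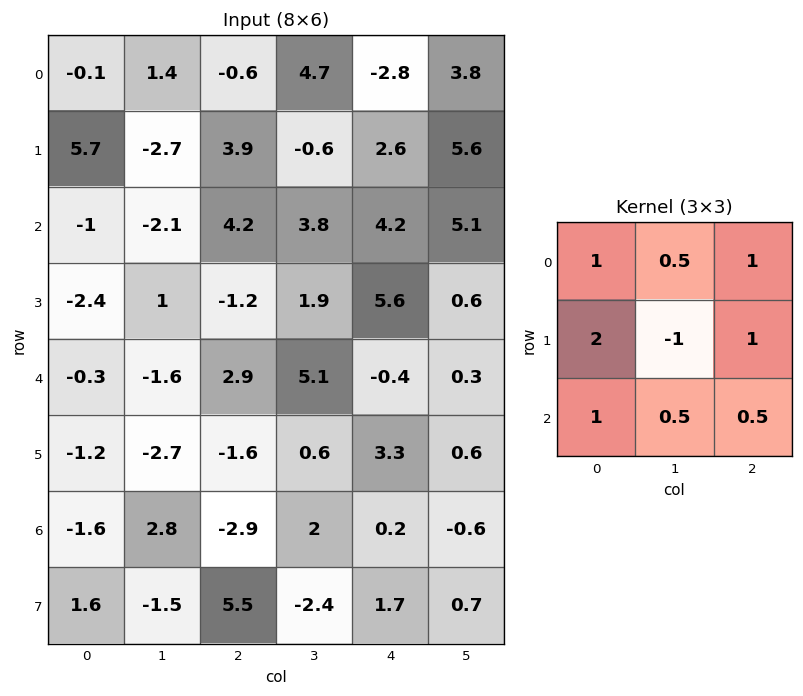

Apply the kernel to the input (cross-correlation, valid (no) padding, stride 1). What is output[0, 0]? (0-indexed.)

The receptive field on the input at this output position is [-0.1 1.4 -0.6 / 5.7 -2.7 3.9 / -1 -2.1 4.2]. Elementwise product with the kernel and sum: -0.1·1 + 1.4·0.5 + -0.6·1 + 5.7·2 + -2.7·-1 + 3.9·1 + -1·1 + -2.1·0.5 + 4.2·0.5.

18.05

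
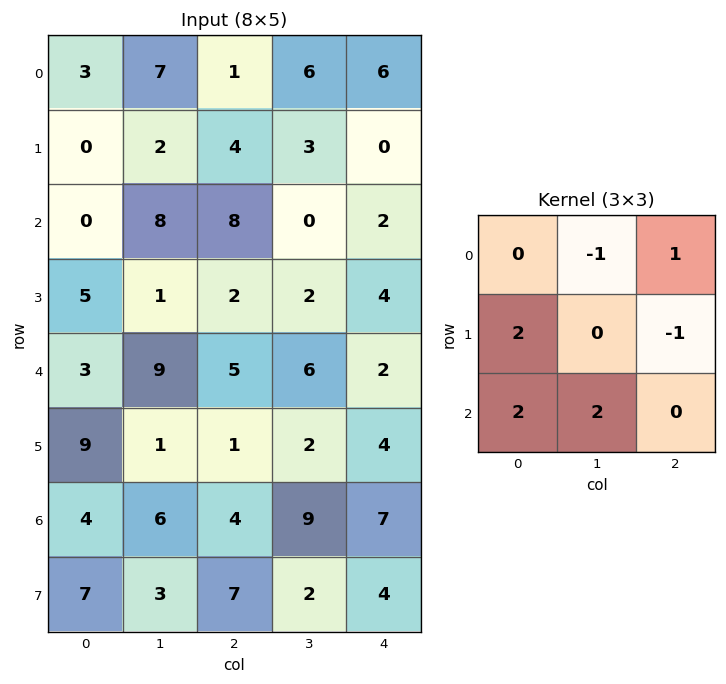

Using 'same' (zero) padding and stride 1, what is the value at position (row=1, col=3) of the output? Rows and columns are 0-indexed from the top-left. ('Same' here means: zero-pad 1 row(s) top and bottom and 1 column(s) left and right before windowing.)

The receptive field on the zero-padded input at this output position is [1 6 6 / 4 3 0 / 8 0 2]. Elementwise product with the kernel and sum: 6·-1 + 6·1 + 4·2 + 0·-1 + 8·2 + 0·2.

24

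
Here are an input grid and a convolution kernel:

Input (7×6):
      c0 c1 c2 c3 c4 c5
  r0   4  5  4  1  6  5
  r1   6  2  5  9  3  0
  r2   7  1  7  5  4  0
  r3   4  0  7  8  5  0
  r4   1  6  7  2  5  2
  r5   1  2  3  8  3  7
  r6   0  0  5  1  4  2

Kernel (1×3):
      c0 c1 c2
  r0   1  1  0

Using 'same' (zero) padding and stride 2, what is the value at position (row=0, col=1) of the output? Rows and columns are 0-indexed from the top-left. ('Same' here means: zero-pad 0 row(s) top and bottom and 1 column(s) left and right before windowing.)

The receptive field on the zero-padded input at this output position is [5 4 1]. Elementwise product with the kernel and sum: 5·1 + 4·1.

9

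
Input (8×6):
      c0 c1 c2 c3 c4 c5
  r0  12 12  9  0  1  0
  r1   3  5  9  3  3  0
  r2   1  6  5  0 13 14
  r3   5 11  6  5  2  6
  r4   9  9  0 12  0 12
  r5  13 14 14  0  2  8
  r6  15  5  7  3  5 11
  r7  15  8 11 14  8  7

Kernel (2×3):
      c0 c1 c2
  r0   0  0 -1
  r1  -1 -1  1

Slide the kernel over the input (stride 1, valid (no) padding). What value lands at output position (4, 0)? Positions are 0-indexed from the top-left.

The receptive field on the input at this output position is [9 9 0 / 13 14 14]. Elementwise product with the kernel and sum: 0·-1 + 13·-1 + 14·-1 + 14·1.

-13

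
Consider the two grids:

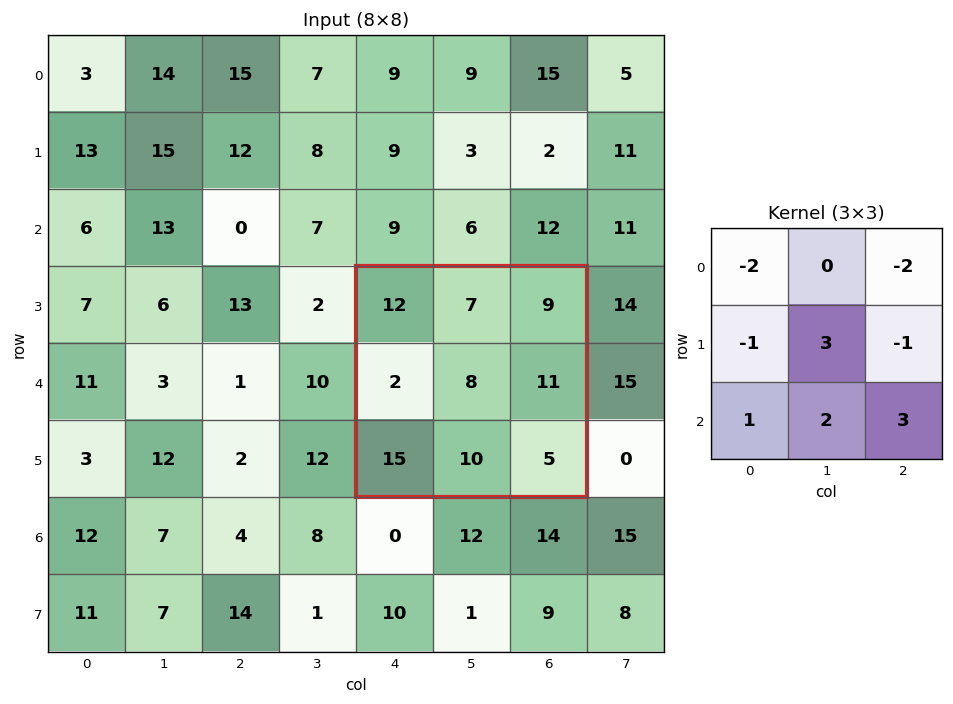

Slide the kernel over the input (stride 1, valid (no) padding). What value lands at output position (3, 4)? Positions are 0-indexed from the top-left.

19

The receptive field on the input at this output position is [12 7 9 / 2 8 11 / 15 10 5]. Elementwise product with the kernel and sum: 12·-2 + 9·-2 + 2·-1 + 8·3 + 11·-1 + 15·1 + 10·2 + 5·3.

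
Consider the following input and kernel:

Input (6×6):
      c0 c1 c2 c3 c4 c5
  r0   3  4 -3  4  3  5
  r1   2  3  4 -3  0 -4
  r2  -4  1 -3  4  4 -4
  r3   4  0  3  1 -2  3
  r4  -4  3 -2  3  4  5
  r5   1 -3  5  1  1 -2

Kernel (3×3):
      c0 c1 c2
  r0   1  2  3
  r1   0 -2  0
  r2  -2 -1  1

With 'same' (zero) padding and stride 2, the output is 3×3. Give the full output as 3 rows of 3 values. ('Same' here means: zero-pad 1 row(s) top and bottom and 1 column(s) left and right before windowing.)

Output[0,0]: The receptive field on the zero-padded input at this output position is [0 0 0 / 0 3 4 / 0 2 3]. Elementwise product with the kernel and sum: 0·1 + 0·2 + 0·3 + 3·-2 + 0·-2 + 2·-1 + 3·1.
Output[0,1]: The receptive field on the zero-padded input at this output position is [0 0 0 / 4 -3 4 / 3 4 -3]. Elementwise product with the kernel and sum: 0·1 + 0·2 + 0·3 + -3·-2 + 3·-2 + 4·-1 + -3·1.

-5 -7 -4
17 6 -20
12 15 -7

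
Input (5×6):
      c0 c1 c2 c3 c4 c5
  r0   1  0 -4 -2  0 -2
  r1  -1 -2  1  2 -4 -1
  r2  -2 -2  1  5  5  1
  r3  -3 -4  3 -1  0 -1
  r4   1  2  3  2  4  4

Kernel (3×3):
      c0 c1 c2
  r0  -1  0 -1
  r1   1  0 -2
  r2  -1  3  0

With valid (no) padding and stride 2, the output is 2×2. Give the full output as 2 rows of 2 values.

-4 27
-3 0

Output[0,0]: The receptive field on the input at this output position is [1 0 -4 / -1 -2 1 / -2 -2 1]. Elementwise product with the kernel and sum: 1·-1 + -4·-1 + -1·1 + 1·-2 + -2·-1 + -2·3.
Output[0,1]: The receptive field on the input at this output position is [-4 -2 0 / 1 2 -4 / 1 5 5]. Elementwise product with the kernel and sum: -4·-1 + 0·-1 + 1·1 + -4·-2 + 1·-1 + 5·3.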